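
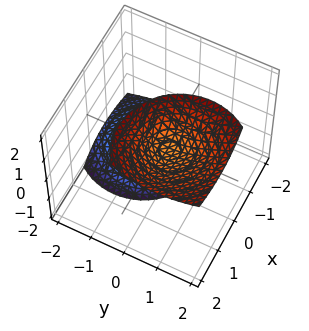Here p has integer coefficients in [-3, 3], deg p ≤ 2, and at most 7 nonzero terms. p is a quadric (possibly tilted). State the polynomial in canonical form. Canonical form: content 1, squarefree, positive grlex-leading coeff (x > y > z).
3*x^2 - 3*x*z + 3*y^2 - 3*y*z - z^2 + 2

First, the picture has 2 separate pieces. They look like related sheets of one shape, so recover p as a whole.
Next, degree: the shape is more complex than any degree-1 surface, so deg p = 2.
Then, observable constraints: it misses every integer gridline on the x-axis; no y-intercept at any integer in the box.
Finally, putting this together gives p.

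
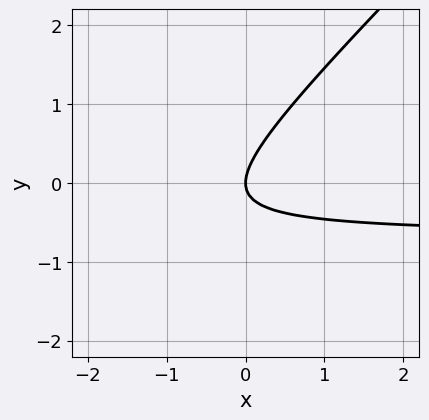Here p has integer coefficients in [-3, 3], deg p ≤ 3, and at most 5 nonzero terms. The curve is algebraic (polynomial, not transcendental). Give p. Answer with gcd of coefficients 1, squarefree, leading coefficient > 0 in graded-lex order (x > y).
3*x*y - 3*y^2 + 2*x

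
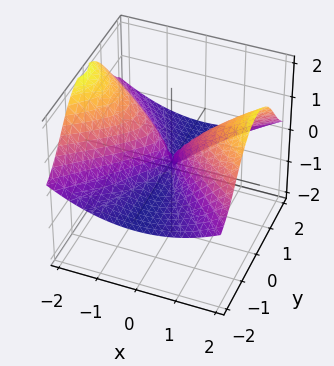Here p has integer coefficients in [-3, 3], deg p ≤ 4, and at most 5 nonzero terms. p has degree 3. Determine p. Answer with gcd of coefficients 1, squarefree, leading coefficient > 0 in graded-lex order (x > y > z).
3*y^2*z + z^3 - 2*x^2 + y^2

The degree is 3 — the shape is more complex than any degree-2 surface.
Reading off the gridlines: one x-axis crossing is at x = 0; one z-axis crossing is at z = 0; it crosses the y-axis at the gridline y = 0.
Fitting integer coefficients to these (and the overall shape) gives p.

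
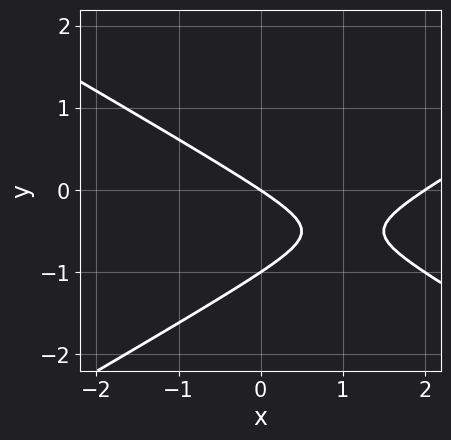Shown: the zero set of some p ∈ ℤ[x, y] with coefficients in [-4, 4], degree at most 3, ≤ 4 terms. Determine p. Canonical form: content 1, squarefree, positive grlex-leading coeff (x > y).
(a) The degree is 2 — the shape is more complex than any degree-1 curve.
(b) From the visible intercepts: the x-axis gridline crossings are at x ∈ {0, 2}; among the integer gridlines, it crosses the y-axis at y ∈ {-1, 0}.
(c) Assembling these constraints gives the stated polynomial.

x^2 - 3*y^2 - 2*x - 3*y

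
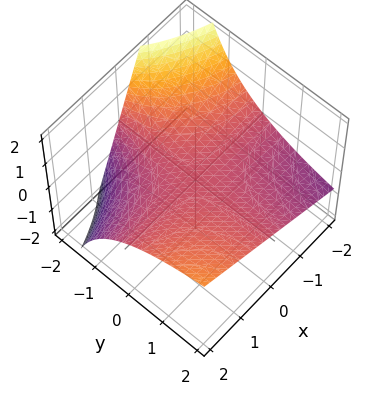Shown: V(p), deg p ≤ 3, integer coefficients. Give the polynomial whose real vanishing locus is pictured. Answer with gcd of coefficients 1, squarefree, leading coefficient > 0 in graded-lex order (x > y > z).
1. Degree: no degree-1 surface has this shape, so deg p = 2.
2. Against the integer gridlines: it meets the z-axis at z = 0 (among the integer gridlines); every point of the y-axis in the box is on the surface.
3. Solving for integer coefficients yields p as stated. Check: (-2, 0, 0) on the x-axis lies on the surface, and p(-2, 0, 0) = 0. ✓

x*y - y*z - 3*z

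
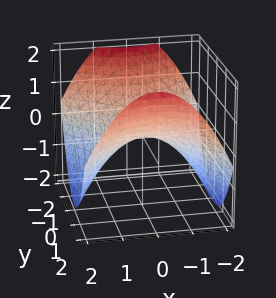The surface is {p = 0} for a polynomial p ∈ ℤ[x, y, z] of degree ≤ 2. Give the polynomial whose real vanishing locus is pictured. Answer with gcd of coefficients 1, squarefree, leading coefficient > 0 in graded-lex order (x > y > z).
First, deg p = 2. A hyperbolic paraboloid; a quadric.
Then, symmetries: mirror symmetry x ↦ −x ⇒ only even powers of x; mirror symmetry y ↦ −y ⇒ only even powers of y.
Then, checking where it meets the axes: one z-axis crossing is at z = 0; one x-axis crossing is at x = 0.
Finally, matching integer coefficients to the picture gives p.

x^2 - y^2 + 2*z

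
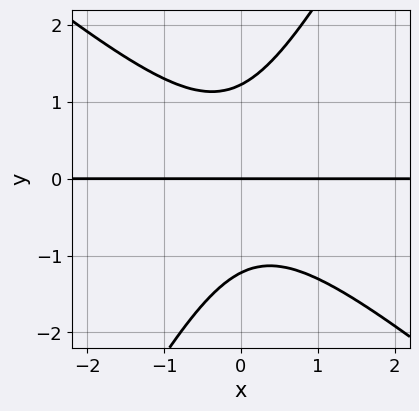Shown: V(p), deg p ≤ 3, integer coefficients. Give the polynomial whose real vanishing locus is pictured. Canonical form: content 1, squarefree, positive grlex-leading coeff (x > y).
3*x^2*y + 2*x*y^2 - 2*y^3 + 3*y

First, the degree is 3 — a generic line meets the curve in up to 3 points.
Next, observable constraints: the visible x-axis segment lies entirely on the curve; it meets the y-axis at y = 0 (among the integer gridlines).
Finally, these observations pin down the coefficients.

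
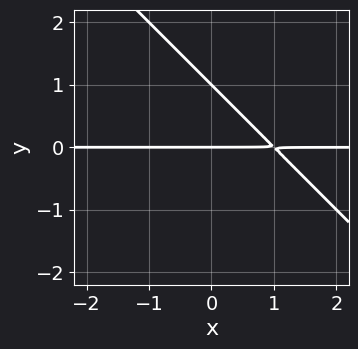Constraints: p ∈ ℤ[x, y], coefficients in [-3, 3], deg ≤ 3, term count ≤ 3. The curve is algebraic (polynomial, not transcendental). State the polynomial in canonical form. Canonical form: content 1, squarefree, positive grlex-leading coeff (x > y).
Degree: a generic line meets the curve in up to 2 points, so deg p = 2.
From the visible intercepts: the visible x-axis segment lies entirely on the curve; among the integer gridlines, it crosses the y-axis at y ∈ {0, 1}.
Putting this together gives p.

x*y + y^2 - y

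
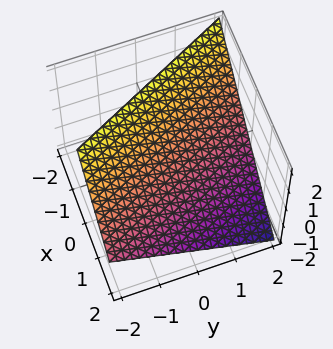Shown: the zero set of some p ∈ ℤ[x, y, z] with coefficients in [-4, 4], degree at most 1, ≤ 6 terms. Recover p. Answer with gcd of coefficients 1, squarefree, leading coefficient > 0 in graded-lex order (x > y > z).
2*x + y + 2*z - 2

1. The degree is 1 — the surface is flat (a plane).
2. Observable constraints: it meets the z-axis at z = 1 (among the integer gridlines); it crosses the y-axis at the gridline y = 2; one x-axis crossing is at x = 1.
3. Putting this together gives p.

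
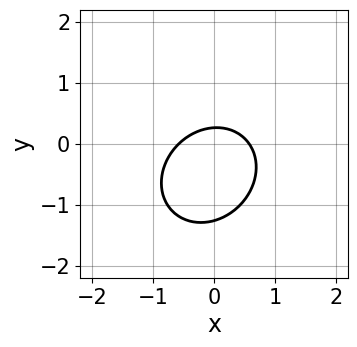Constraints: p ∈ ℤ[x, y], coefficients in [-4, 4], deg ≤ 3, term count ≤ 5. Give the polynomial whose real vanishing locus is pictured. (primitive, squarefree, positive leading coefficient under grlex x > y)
3*x^2 - x*y + 3*y^2 + 3*y - 1

1. The degree is 2 — no degree-1 curve has this shape.
2. Solving for integer coefficients yields p as stated.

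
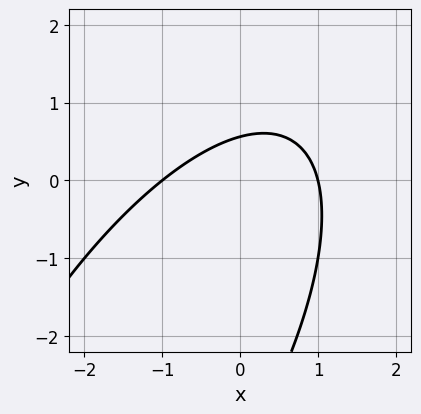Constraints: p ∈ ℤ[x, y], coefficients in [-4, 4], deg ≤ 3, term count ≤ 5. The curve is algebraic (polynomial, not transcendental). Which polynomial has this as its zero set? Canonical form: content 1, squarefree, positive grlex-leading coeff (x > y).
1. The degree is 2 — the shape is more complex than any degree-1 curve.
2. Reading off the gridlines: among the integer gridlines, it crosses the x-axis at x ∈ {-1, 1}.
3. Assembling these constraints gives the stated polynomial.

2*x^2 - 2*x*y + y^2 + 3*y - 2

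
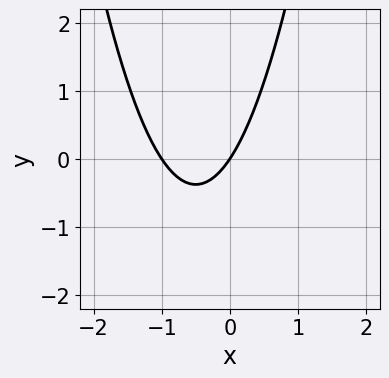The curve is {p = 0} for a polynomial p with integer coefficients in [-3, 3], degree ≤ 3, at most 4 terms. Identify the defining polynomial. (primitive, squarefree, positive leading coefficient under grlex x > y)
3*x^2 + 3*x - 2*y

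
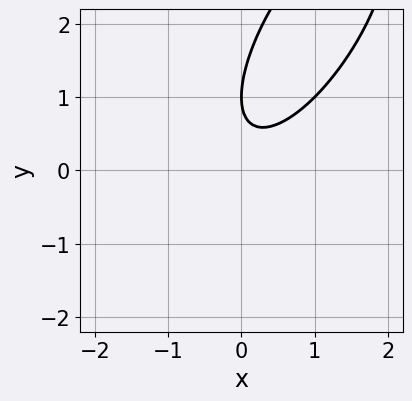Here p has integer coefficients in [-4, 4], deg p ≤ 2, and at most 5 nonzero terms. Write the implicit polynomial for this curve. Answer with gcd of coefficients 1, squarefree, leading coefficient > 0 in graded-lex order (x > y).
(a) deg p = 2. The shape is more complex than any degree-1 curve.
(b) Observable constraints: the curve avoids every integer x-axis point in the box; it meets the y-axis at y = 1 (among the integer gridlines).
(c) These observations pin down the coefficients.

2*x^2 - 2*x*y + y^2 - 2*y + 1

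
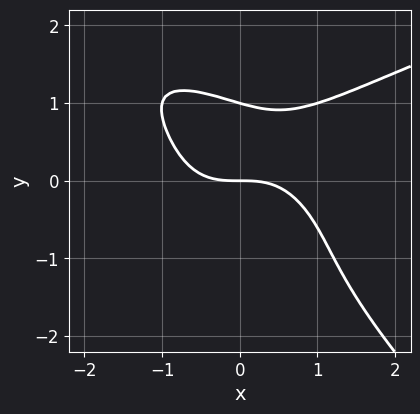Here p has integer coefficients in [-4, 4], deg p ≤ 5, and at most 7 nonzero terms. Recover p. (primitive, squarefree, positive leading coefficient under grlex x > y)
2*x*y^3 + 2*y^4 - 2*x^3 + y^2 - 3*y

(a) Degree: the shape is more complex than any degree-3 curve, so deg p = 4.
(b) Checking where it meets the axes: the y-axis gridline crossings are at y ∈ {0, 1}; it crosses the x-axis at the gridline x = 0.
(c) Putting this together gives p.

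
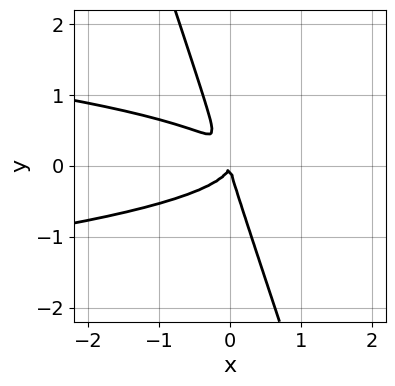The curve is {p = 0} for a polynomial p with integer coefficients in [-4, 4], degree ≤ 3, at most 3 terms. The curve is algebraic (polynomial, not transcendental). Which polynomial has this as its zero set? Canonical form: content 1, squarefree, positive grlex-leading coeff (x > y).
3*x*y^2 + y^3 + x^2

First, deg p = 3. No degree-2 curve has this shape.
Then, observable constraints: one x-axis crossing is at x = 0; it meets the y-axis at y = 0 (among the integer gridlines).
Finally, solving for integer coefficients yields p as stated.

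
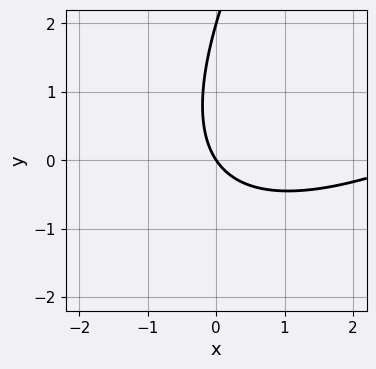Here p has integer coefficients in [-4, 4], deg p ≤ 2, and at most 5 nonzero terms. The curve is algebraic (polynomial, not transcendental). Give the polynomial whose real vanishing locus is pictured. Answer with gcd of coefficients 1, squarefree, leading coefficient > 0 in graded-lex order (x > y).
x^2 - 2*x*y + y^2 - 3*x - 2*y

deg p = 2. The shape is more complex than any degree-1 curve.
From the visible intercepts: it crosses the x-axis at the gridline x = 0; the y-axis gridline crossings are at y ∈ {0, 2}.
Solving for integer coefficients yields p as stated.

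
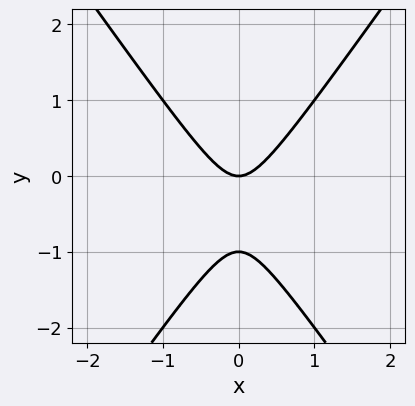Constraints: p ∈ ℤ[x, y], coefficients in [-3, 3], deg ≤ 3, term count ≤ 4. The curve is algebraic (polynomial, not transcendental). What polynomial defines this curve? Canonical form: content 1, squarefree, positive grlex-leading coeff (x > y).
2*x^2 - y^2 - y

deg p = 2.
Symmetries: mirror symmetry x ↦ −x ⇒ only even powers of x.
From the visible intercepts: among the integer gridlines, it crosses the y-axis at y ∈ {-1, 0}; it meets the x-axis at x = 0 (among the integer gridlines).
Solving for integer coefficients yields p as stated.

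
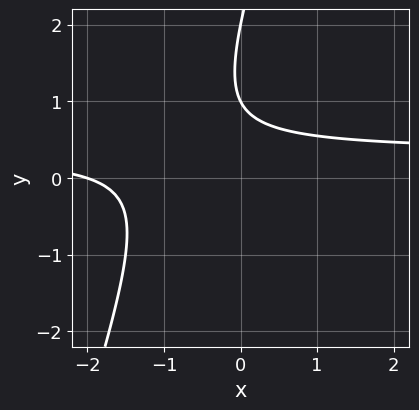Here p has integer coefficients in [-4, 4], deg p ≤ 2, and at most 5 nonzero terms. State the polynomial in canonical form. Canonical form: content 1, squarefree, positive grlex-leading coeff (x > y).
Degree: no degree-1 curve has this shape, so deg p = 2.
Observable constraints: among the integer gridlines, it crosses the y-axis at y ∈ {1, 2}; it crosses the x-axis at the gridline x = -2.
These observations pin down the coefficients.

3*x*y - y^2 - x + 3*y - 2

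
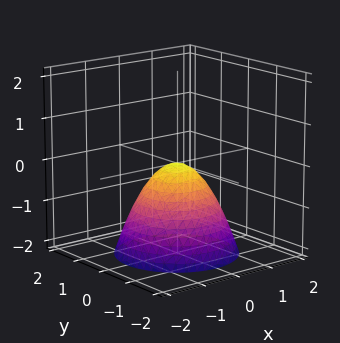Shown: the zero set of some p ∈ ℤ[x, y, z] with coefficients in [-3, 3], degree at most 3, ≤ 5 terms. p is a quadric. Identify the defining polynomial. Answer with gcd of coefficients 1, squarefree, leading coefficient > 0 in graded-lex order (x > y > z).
(a) Degree: a single bowl opening along one axis; a quadric, so deg p = 2.
(b) By symmetry, the z-axis is an axis of rotation, so x and y enter only as x² + y².
(c) From the axis intercepts and sections: one x-axis crossing is at x = 0; a circular section at z = -2 has radius between 1 and 2.
(d) The integer polynomial consistent with all of this is the stated p.

x^2 + y^2 + z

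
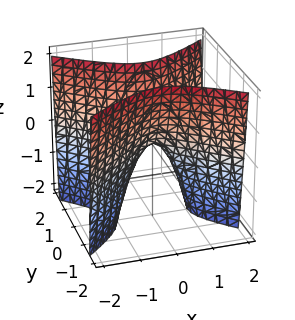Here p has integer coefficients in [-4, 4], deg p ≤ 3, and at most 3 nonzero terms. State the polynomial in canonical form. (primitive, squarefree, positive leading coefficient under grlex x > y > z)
2*x^2 - 3*y^2 + z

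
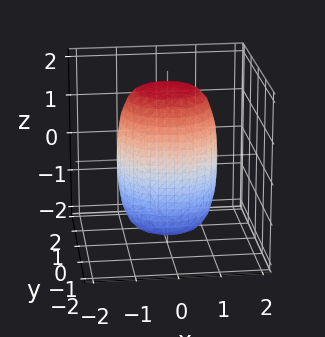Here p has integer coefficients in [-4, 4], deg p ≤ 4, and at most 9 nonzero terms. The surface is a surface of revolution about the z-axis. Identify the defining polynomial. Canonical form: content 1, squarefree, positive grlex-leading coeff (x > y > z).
The degree is 4 — a generic line meets the surface in up to 4 points.
Symmetries: rotational symmetry about the z-axis ⇒ p depends on x, y only through x² + y².
Reading off the gridlines: a circular section at z = 0 has radius between 1 and 2.
Assembling these constraints gives the stated polynomial.

2*x^4 + 4*x^2*y^2 + 2*y^4 - x^2 - y^2 + z^2 - 3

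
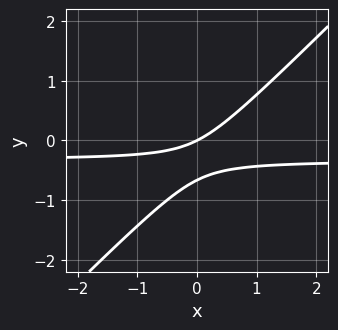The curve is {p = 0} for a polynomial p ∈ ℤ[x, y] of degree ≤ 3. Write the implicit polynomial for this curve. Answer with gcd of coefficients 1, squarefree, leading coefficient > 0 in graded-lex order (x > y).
3*x*y - 3*y^2 + x - 2*y

First, deg p = 2. No degree-1 curve has this shape.
Next, from the axis intercepts and sections: one y-axis crossing is at y = 0; one x-axis crossing is at x = 0.
Finally, putting this together gives p.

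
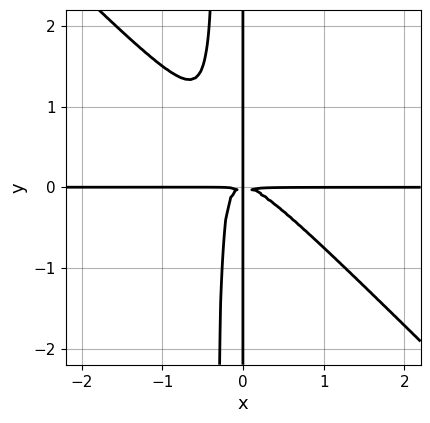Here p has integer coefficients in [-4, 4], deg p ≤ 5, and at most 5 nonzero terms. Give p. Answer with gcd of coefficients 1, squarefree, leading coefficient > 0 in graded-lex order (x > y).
1. The degree is 4 — the shape is more complex than any degree-3 curve.
2. Against the integer gridlines: the visible x-axis segment lies entirely on the curve; every point of the y-axis in the box is on the curve.
3. The integer polynomial consistent with all of this is the stated p.

3*x^3*y + 3*x^2*y^2 + x*y^2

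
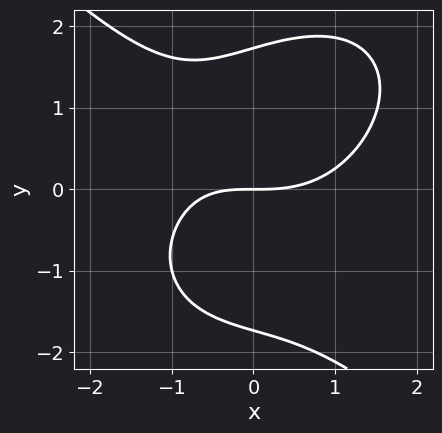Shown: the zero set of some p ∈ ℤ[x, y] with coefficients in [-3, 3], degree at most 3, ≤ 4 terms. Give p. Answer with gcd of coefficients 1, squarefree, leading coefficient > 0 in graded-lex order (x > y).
x^3 + y^3 - x*y - 3*y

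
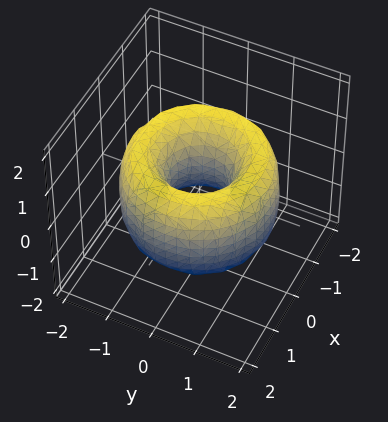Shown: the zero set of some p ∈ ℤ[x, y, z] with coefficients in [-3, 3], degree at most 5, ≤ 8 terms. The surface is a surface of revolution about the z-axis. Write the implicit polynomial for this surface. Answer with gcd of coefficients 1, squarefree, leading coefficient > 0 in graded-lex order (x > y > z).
x^4 + 2*x^2*y^2 + y^4 - 3*x^2 - 3*y^2 + z^2 + 1

(a) deg p = 4.
(b) Symmetries: the surface is invariant under rotation about z: p = q(x² + y², z).
(c) Observable constraints: a circular section at z = -1 has radius exactly 1; no z-intercept at any integer in the box.
(d) Putting this together gives p.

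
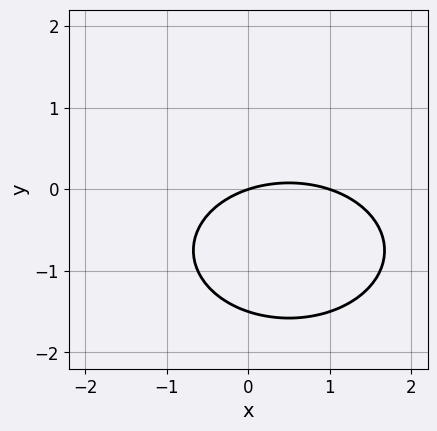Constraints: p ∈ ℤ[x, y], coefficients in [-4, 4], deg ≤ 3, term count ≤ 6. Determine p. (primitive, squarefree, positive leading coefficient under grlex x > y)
x^2 + 2*y^2 - x + 3*y

Degree: a generic line meets the curve in up to 2 points, so deg p = 2.
Reading off the gridlines: it meets the y-axis at y = 0 (among the integer gridlines); among the integer gridlines, it crosses the x-axis at x ∈ {0, 1}.
The integer polynomial consistent with all of this is the stated p.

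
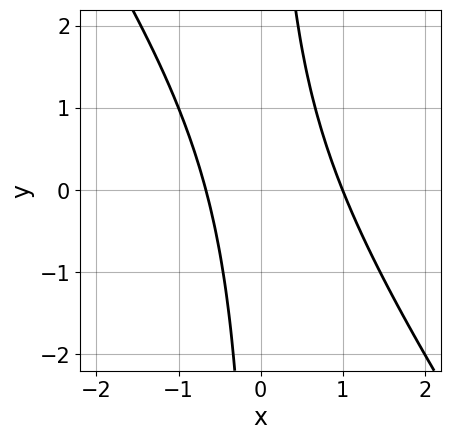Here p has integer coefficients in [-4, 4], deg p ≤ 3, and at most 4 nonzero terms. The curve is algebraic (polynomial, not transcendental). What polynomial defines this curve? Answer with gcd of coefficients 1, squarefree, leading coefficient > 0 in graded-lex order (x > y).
3*x^2 + 2*x*y - x - 2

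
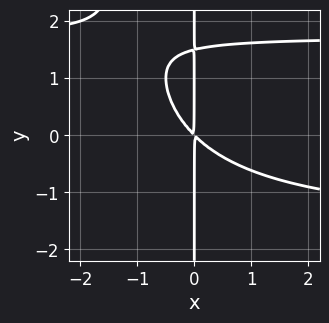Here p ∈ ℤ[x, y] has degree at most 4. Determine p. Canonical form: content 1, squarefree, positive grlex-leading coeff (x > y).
First, the degree is 4 — a generic line meets the curve in up to 4 points.
Next, against the integer gridlines: the visible y-axis segment lies entirely on the curve.
Finally, the integer polynomial consistent with all of this is the stated p.

x^2*y^2 + 2*x*y^2 - 3*x^2 - 3*x*y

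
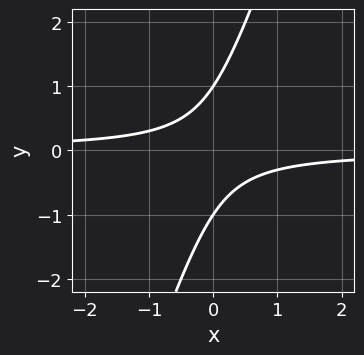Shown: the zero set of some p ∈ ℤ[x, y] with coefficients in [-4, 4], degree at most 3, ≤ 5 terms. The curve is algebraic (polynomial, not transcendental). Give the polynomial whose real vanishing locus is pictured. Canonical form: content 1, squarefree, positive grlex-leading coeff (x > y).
First, deg p = 2.
Then, from the visible intercepts: the y-axis gridline crossings are at y ∈ {-1, 1}; the curve avoids every integer x-axis point in the box.
Finally, matching integer coefficients to the picture gives p.

3*x*y - y^2 + 1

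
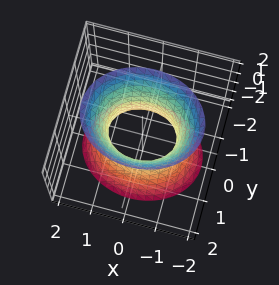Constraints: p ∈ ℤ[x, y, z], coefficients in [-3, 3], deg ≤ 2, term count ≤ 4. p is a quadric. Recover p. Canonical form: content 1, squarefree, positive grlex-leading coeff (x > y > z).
1. Degree: an hourglass — one-sheet hyperboloid; a quadric, so deg p = 2.
2. Symmetries: mirror symmetry y ↦ −y ⇒ only even powers of y; the z ↦ −z reflection is a symmetry, so z appears only in even powers; mirror symmetry x ↦ −x ⇒ only even powers of x.
3. From the axis intercepts and sections: no z-intercept at any integer in the box; among the integer gridlines, it crosses the x-axis at x ∈ {-1, 1}.
4. Solving for integer coefficients yields p as stated.

2*x^2 + 3*y^2 - z^2 - 2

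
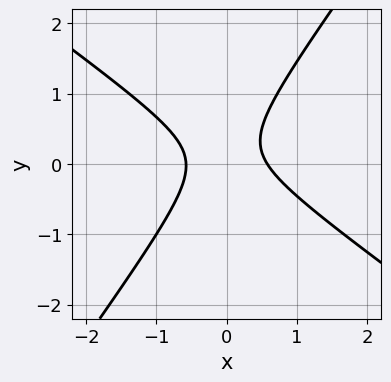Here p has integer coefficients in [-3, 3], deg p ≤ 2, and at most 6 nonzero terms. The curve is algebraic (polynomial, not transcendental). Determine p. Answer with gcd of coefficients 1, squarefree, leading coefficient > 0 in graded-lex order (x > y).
1. deg p = 2. The shape is more complex than any degree-1 curve.
2. Checking where it meets the axes: it misses every integer gridline on the y-axis.
3. Assembling these constraints gives the stated polynomial.

3*x^2 + 2*x*y - 3*y^2 + y - 1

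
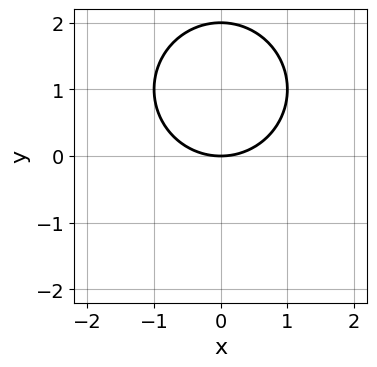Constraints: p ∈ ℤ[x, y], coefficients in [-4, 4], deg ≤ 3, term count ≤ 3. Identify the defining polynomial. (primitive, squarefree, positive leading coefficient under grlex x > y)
The degree is 2 — no degree-1 curve has this shape.
Symmetries: the x ↦ −x reflection is a symmetry, so x appears only in even powers.
Reading off the gridlines: among the integer gridlines, it crosses the y-axis at y ∈ {0, 2}; it meets the x-axis at x = 0 (among the integer gridlines).
These observations pin down the coefficients.

x^2 + y^2 - 2*y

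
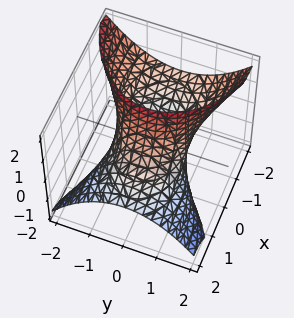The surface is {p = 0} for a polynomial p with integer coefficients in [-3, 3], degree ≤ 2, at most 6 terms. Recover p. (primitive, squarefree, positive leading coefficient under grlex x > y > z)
(a) Degree: the shape is more complex than any degree-1 surface, so deg p = 2.
(b) Against the integer gridlines: no z-intercept at any integer in the box; among the integer gridlines, it crosses the y-axis at y ∈ {-1, 1}.
(c) Together with the visible shape, these determine p as stated.

x^2 + 3*x*z + 2*y^2 - 2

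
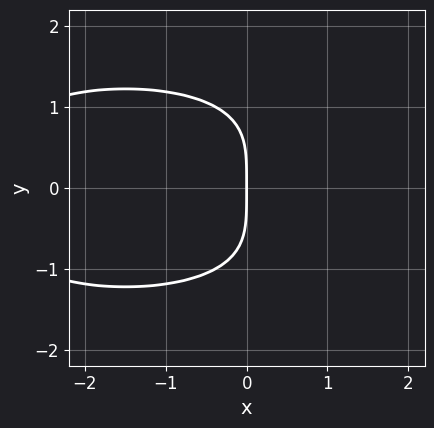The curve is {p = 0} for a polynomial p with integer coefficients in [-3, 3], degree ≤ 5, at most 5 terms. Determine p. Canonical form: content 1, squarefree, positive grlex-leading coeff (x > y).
1. The degree is 4 — no degree-3 curve has this shape.
2. Symmetries: mirror symmetry y ↦ −y ⇒ only even powers of y.
3. From the axis intercepts and sections: one y-axis crossing is at y = 0; one x-axis crossing is at x = 0.
4. Solving for integer coefficients yields p as stated.

y^4 + x^2 + 3*x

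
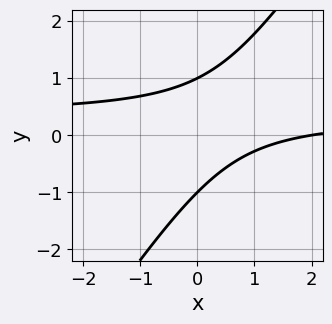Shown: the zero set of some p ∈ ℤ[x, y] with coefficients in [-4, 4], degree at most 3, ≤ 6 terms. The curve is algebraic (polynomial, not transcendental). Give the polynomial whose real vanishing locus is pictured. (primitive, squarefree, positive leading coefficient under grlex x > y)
3*x*y - 2*y^2 - x + 2

1. Degree: no degree-1 curve has this shape, so deg p = 2.
2. Reading off the gridlines: one x-axis crossing is at x = 2; the y-axis gridline crossings are at y ∈ {-1, 1}.
3. Together with the visible shape, these determine p as stated.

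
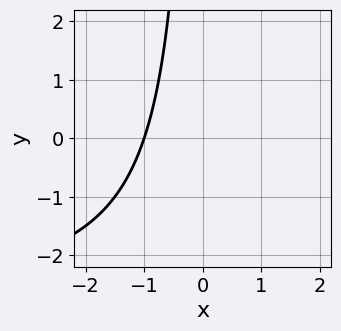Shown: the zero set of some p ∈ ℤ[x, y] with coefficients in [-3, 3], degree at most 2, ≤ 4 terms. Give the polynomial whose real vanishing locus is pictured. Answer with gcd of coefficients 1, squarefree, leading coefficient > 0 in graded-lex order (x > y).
x*y + 3*x + 3

Degree: the shape is more complex than any degree-1 curve, so deg p = 2.
From the axis intercepts and sections: no y-intercept at any integer in the box; it meets the x-axis at x = -1 (among the integer gridlines).
Assembling these constraints gives the stated polynomial.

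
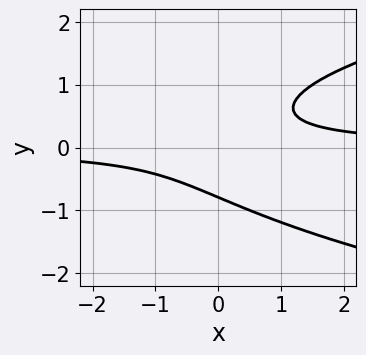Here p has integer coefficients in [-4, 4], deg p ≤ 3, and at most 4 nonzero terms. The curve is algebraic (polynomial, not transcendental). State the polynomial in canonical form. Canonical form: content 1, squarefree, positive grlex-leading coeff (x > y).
The degree is 3 — no degree-2 curve has this shape.
Observable constraints: no x-intercept at any integer in the box.
Assembling these constraints gives the stated polynomial.

2*y^3 - 2*x*y + 1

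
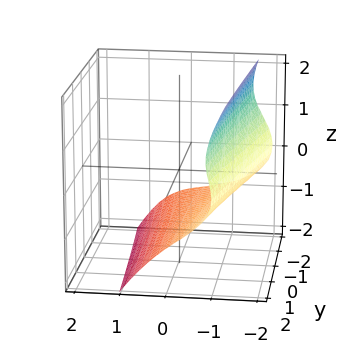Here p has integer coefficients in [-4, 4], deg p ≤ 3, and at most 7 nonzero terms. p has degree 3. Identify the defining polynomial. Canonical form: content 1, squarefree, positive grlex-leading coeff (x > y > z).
x^3 + 3*x*z^2 + 2*z^3 + x*y + 3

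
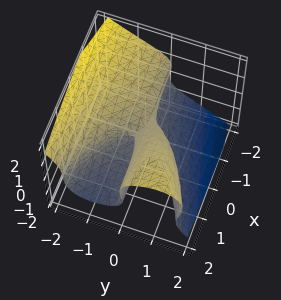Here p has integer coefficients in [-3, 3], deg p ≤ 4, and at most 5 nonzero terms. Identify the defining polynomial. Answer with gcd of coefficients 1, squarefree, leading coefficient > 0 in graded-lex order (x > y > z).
First, the degree is 3 — a generic line meets the surface in up to 3 points.
Then, from the axis intercepts and sections: one y-axis crossing is at y = 0; every point of the x-axis in the box is on the surface; one z-axis crossing is at z = 0.
Finally, solving for integer coefficients yields p as stated.

2*y^3 + 3*z^3 - 3*x*y - y*z - z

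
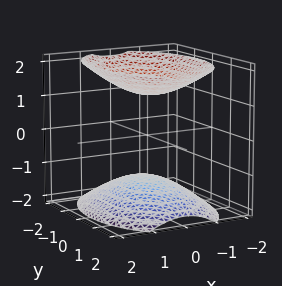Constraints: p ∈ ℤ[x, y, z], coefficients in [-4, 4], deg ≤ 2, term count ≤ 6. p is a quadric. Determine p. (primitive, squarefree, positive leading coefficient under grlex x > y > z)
(a) There are 2 components.
(b) deg p = 2.
(c) Symmetries: mirror symmetry z ↦ −z ⇒ only even powers of z; it's symmetric under y → −y, forcing even powers of y; the x ↦ −x reflection is a symmetry, so x appears only in even powers.
(d) Against the integer gridlines: the surface avoids every integer y-axis point in the box; it misses every integer gridline on the x-axis.
(e) Fitting integer coefficients to these (and the overall shape) gives p.

2*x^2 + y^2 - 2*z^2 + 3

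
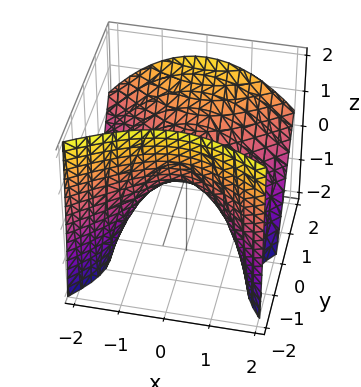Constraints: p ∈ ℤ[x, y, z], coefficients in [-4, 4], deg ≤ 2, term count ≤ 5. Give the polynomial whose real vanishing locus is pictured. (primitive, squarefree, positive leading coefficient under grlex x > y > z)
2*x^2 - 3*y^2 + 2*y*z + 3*z

(a) deg p = 2.
(b) From the axis intercepts and sections: it meets the y-axis at y = 0 (among the integer gridlines); it crosses the z-axis at the gridline z = 0; one x-axis crossing is at x = 0.
(c) Matching integer coefficients to the picture gives p.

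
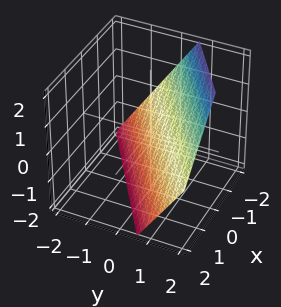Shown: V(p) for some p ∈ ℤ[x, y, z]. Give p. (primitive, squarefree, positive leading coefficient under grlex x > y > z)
First, the degree is 1 — the surface is flat (a plane).
Then, reading off the gridlines: one x-axis crossing is at x = -1; one z-axis crossing is at z = -1.
Finally, assembling these constraints gives the stated polynomial.

2*x - 3*y + 2*z + 2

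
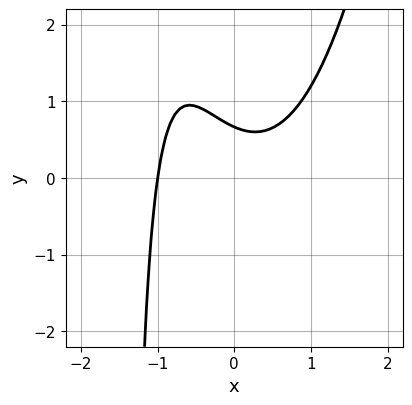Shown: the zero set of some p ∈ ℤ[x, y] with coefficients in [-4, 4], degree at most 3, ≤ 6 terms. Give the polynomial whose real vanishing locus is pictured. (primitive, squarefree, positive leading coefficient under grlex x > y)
1. The degree is 3 — no degree-2 curve has this shape.
2. Checking where it meets the axes: it meets the x-axis at x = -1 (among the integer gridlines).
3. Together with the visible shape, these determine p as stated.

3*x^3 + x^2 - 2*x*y - 3*y + 2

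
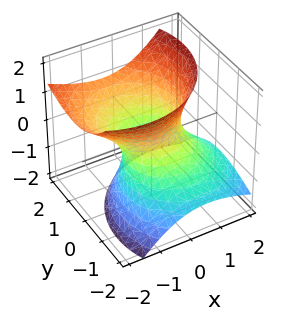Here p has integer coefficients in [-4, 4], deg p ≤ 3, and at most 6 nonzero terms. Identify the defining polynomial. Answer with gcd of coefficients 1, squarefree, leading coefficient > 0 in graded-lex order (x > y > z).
x^2 + x*z + y^2 - y*z - z^2 - 1

deg p = 2.
From the axis intercepts and sections: the y-axis gridline crossings are at y ∈ {-1, 1}; the surface avoids every integer z-axis point in the box; among the integer gridlines, it crosses the x-axis at x ∈ {-1, 1}.
The integer polynomial consistent with all of this is the stated p.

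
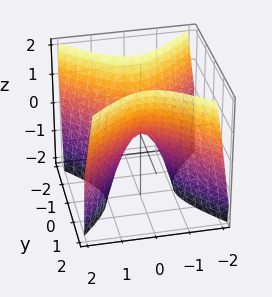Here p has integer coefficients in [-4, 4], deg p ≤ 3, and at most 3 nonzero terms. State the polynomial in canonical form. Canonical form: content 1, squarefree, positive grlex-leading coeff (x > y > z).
2*x^2 - 2*y^2 + z

First, the degree is 2 — a hyperbolic paraboloid; a quadric.
Next, symmetries: the y ↦ −y reflection is a symmetry, so y appears only in even powers; the x ↦ −x reflection is a symmetry, so x appears only in even powers.
Next, from the visible intercepts: it crosses the y-axis at the gridline y = 0; one z-axis crossing is at z = 0; it meets the x-axis at x = 0 (among the integer gridlines).
Finally, the integer polynomial consistent with all of this is the stated p.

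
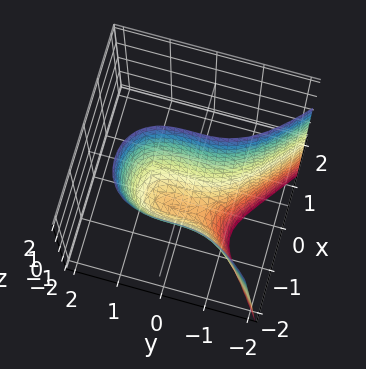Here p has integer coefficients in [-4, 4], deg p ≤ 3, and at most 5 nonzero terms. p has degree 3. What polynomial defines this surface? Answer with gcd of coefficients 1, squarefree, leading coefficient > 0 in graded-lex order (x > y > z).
First, the degree is 3 — no degree-2 surface has this shape.
Then, from the visible intercepts: it meets the z-axis at z = 0 (among the integer gridlines); it crosses the y-axis at the gridline y = 0; among the integer gridlines, it crosses the x-axis at x ∈ {-1, 0}.
Finally, fitting integer coefficients to these (and the overall shape) gives p.

y^3 + 3*x^2 + 3*x - z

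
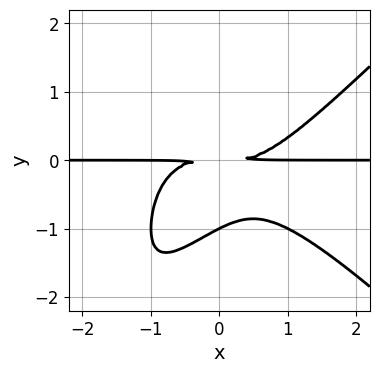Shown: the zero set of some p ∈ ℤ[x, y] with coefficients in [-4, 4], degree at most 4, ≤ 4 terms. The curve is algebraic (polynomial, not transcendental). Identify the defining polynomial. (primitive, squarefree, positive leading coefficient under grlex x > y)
x^3*y - x*y^3 - 2*y^3 - 2*y^2

First, deg p = 4. The shape is more complex than any degree-3 curve.
Next, reading off the gridlines: it meets the y-axis at y = -1 (among the integer gridlines); the visible x-axis segment lies entirely on the curve.
Finally, these observations pin down the coefficients.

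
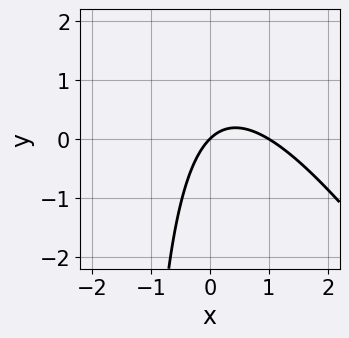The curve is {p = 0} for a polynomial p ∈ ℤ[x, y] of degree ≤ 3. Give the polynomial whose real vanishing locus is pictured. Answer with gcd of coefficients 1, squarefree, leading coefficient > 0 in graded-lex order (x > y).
3*x^2 + 2*x*y - 3*x + 3*y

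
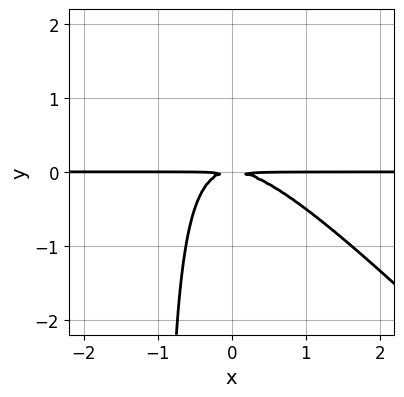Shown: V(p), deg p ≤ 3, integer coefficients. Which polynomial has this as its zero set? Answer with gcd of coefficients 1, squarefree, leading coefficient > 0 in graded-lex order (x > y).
x^2*y + x*y^2 + y^2

(a) deg p = 3. The shape is more complex than any degree-2 curve.
(b) Observable constraints: every point of the x-axis in the box is on the curve.
(c) Assembling these constraints gives the stated polynomial.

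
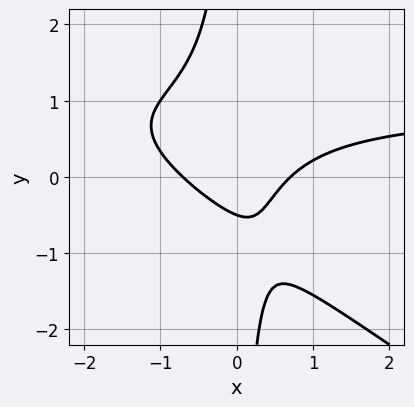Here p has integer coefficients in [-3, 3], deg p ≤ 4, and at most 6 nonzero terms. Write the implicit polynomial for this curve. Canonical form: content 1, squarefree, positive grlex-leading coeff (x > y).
2*x^2*y + 3*x*y^2 - 2*x^2 + 2*y + 1

(a) Degree: the shape is more complex than any degree-2 curve, so deg p = 3.
(b) Solving for integer coefficients yields p as stated.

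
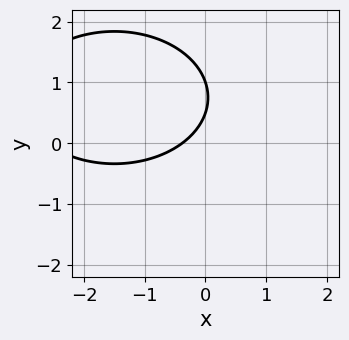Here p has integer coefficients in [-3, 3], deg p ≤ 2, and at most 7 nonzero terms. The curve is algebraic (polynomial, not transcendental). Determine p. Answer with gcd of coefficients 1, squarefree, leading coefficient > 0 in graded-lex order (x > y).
x^2 + 2*y^2 + 3*x - 3*y + 1

(a) The degree is 2 — a generic line meets the curve in up to 2 points.
(b) Checking where it meets the axes: it crosses the y-axis at the gridline y = 1.
(c) Matching integer coefficients to the picture gives p.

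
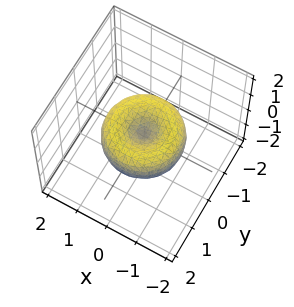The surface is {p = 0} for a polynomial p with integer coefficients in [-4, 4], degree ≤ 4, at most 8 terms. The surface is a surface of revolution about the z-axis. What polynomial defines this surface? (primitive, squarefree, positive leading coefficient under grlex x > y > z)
2*x^4 + 4*x^2*y^2 + 2*y^4 - 3*x^2 - 3*y^2 + 3*z^2

(a) deg p = 4.
(b) By symmetry, the surface is invariant under rotation about z: p = q(x² + y², z).
(c) Checking where it meets the axes: it crosses the y-axis at the gridline y = 0; a circular section at z = 0 has radius between 1 and 2.
(d) Matching integer coefficients to the picture gives p.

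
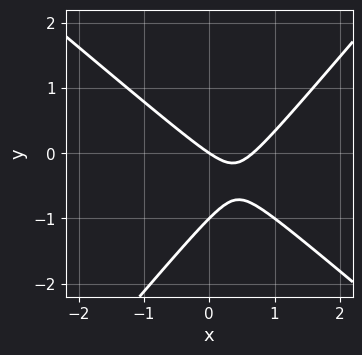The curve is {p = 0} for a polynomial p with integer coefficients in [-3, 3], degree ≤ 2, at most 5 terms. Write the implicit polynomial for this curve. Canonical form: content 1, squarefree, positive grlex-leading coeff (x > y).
3*x^2 + x*y - 3*y^2 - 2*x - 3*y

1. The degree is 2 — a generic line meets the curve in up to 2 points.
2. Observable constraints: one x-axis crossing is at x = 0; the y-axis gridline crossings are at y ∈ {-1, 0}.
3. Solving for integer coefficients yields p as stated.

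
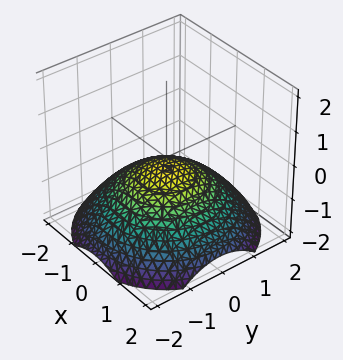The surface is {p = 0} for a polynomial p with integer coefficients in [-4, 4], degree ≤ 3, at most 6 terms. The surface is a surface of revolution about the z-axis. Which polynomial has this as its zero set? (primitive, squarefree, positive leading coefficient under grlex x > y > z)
x^2 + y^2 + 3*z + 1

The degree is 2 — a generic line meets the surface in up to 2 points.
By symmetry, every cross-section ⟂ z is a circle, so x, y appear only via x² + y².
Against the integer gridlines: a circular section at z = -1 has radius between 1 and 2; no x-intercept at any integer in the box; it misses every integer gridline on the y-axis.
Matching integer coefficients to the picture gives p.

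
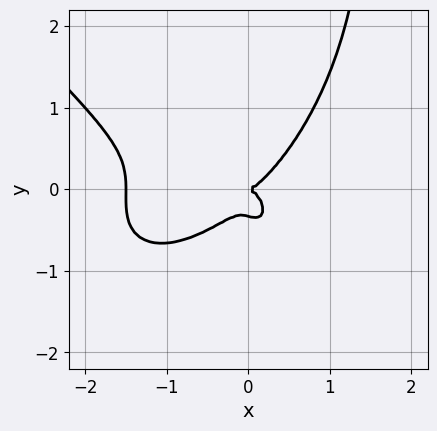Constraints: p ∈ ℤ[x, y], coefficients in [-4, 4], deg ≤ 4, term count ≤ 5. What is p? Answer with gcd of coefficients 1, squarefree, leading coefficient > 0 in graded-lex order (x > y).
First, the degree is 4 — no degree-3 curve has this shape.
Then, reading off the gridlines: it meets the y-axis at y = 0 (among the integer gridlines); it meets the x-axis at x = 0 (among the integer gridlines).
Finally, fitting integer coefficients to these (and the overall shape) gives p.

2*x^4 + 2*x*y^3 + 3*x^3 - 3*y^3 - y^2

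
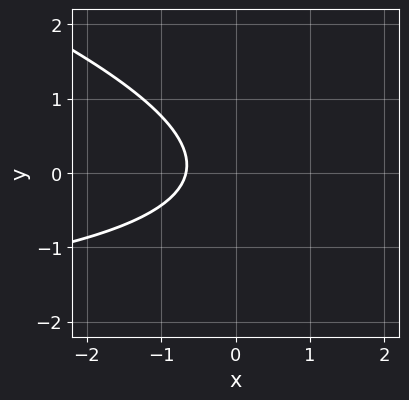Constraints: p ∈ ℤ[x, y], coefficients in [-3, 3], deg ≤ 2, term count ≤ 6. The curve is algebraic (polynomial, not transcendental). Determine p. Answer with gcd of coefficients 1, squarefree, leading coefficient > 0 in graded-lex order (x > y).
x*y + 3*y^2 + 3*x + 2

1. The degree is 2 — the shape is more complex than any degree-1 curve.
2. Checking where it meets the axes: the curve avoids every integer y-axis point in the box.
3. Matching integer coefficients to the picture gives p.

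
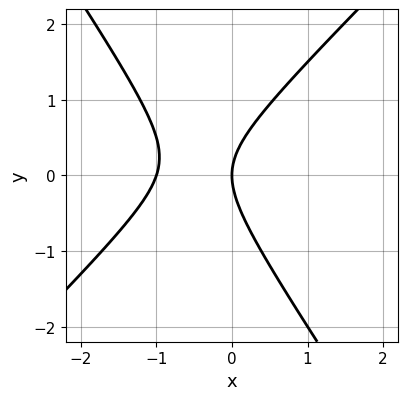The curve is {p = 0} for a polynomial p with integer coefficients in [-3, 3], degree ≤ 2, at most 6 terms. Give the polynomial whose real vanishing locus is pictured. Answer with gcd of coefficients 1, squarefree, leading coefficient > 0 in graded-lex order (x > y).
(a) The degree is 2 — the shape is more complex than any degree-1 curve.
(b) Observable constraints: among the integer gridlines, it crosses the x-axis at x ∈ {-1, 0}; it meets the y-axis at y = 0 (among the integer gridlines).
(c) These observations pin down the coefficients.

3*x^2 - x*y - 2*y^2 + 3*x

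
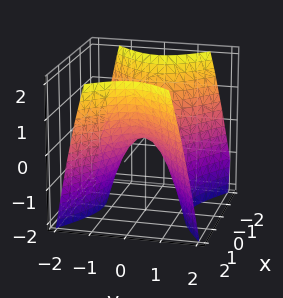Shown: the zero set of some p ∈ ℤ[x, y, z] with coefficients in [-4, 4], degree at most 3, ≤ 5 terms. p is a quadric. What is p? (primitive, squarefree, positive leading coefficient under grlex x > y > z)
First, deg p = 2. A hyperbolic paraboloid; a quadric.
Next, symmetries: it's symmetric under x → −x, forcing even powers of x; mirror symmetry y ↦ −y ⇒ only even powers of y.
Next, from the axis intercepts and sections: it crosses the z-axis at the gridline z = 0; it crosses the x-axis at the gridline x = 0.
Finally, these observations pin down the coefficients.

2*x^2 - 3*y^2 - 2*z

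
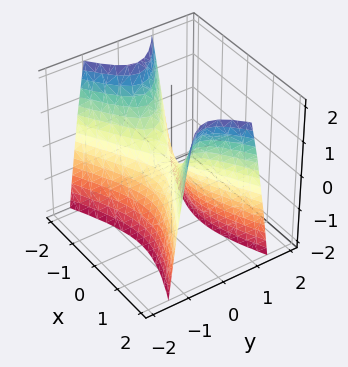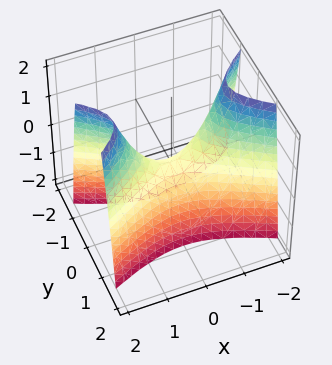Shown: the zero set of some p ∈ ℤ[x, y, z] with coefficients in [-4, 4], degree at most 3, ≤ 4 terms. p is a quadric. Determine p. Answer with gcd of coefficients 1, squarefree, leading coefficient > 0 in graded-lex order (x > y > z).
deg p = 2.
Symmetries: mirror symmetry x ↦ −x ⇒ only even powers of x; mirror symmetry y ↦ −y ⇒ only even powers of y.
Against the integer gridlines: it crosses the z-axis at the gridline z = 0; one y-axis crossing is at y = 0; one x-axis crossing is at x = 0.
Assembling these constraints gives the stated polynomial.

x^2 - 3*y^2 - z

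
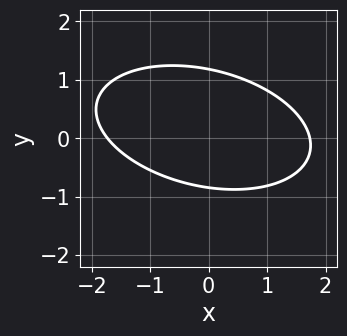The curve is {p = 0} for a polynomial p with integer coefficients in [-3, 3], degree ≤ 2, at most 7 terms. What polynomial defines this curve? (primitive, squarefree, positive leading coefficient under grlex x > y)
x^2 + x*y + 3*y^2 - y - 3

1. Degree: the shape is more complex than any degree-1 curve, so deg p = 2.
2. Solving for integer coefficients yields p as stated.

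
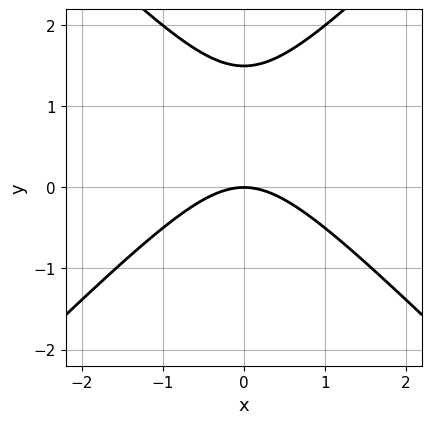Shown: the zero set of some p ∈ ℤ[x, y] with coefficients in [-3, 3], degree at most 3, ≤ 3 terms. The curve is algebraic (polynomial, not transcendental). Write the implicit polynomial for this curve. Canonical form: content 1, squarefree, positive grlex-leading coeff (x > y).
deg p = 2. No degree-1 curve has this shape.
Symmetries: mirror symmetry x ↦ −x ⇒ only even powers of x.
Checking where it meets the axes: one x-axis crossing is at x = 0; one y-axis crossing is at y = 0.
Together with the visible shape, these determine p as stated.

2*x^2 - 2*y^2 + 3*y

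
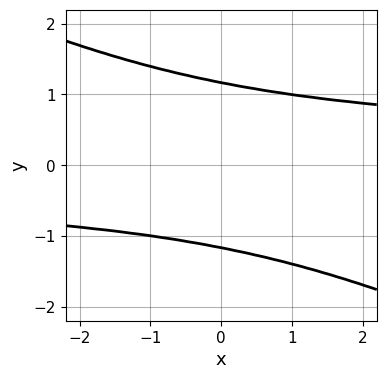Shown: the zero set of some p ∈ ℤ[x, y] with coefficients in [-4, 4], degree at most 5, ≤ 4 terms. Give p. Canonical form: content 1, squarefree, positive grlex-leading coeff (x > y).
Degree: a generic line meets the curve in up to 4 points, so deg p = 4.
Observable constraints: it misses every integer gridline on the x-axis.
These observations pin down the coefficients.

x*y^3 + 2*y^4 - 2*y^2 - 1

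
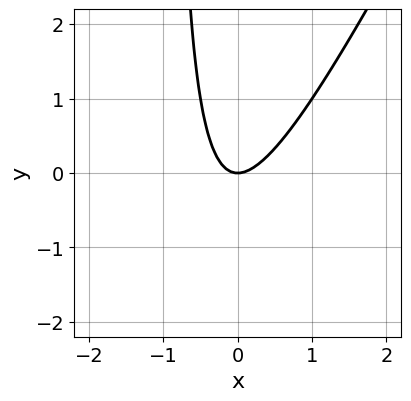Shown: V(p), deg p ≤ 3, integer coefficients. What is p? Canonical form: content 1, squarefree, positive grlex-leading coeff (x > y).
The degree is 2 — a generic line meets the curve in up to 2 points.
From the axis intercepts and sections: it crosses the y-axis at the gridline y = 0; it crosses the x-axis at the gridline x = 0.
Solving for integer coefficients yields p as stated.

2*x^2 - x*y - y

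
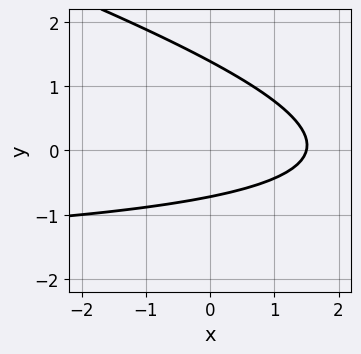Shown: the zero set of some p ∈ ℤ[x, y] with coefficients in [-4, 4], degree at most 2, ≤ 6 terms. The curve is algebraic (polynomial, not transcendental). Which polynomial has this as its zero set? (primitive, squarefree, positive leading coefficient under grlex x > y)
x*y + 3*y^2 + 2*x - 2*y - 3

(a) deg p = 2.
(b) Putting this together gives p.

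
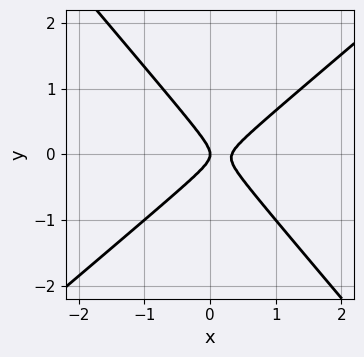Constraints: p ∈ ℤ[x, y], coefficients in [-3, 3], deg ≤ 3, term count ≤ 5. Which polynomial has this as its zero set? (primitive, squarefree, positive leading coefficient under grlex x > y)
The degree is 2 — no degree-1 curve has this shape.
Checking where it meets the axes: one y-axis crossing is at y = 0; one x-axis crossing is at x = 0.
These observations pin down the coefficients.

3*x^2 - x*y - 3*y^2 - x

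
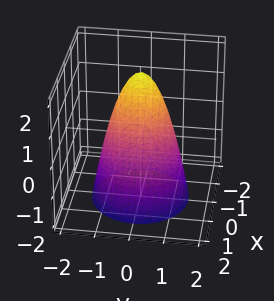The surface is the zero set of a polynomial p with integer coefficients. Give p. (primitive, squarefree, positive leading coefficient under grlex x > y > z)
(a) deg p = 2.
(b) Symmetries: every cross-section ⟂ z is a circle, so x, y appear only via x² + y².
(c) Reading off the gridlines: the y-axis gridline crossings are at y ∈ {-1, 1}; one z-axis crossing is at z = 2.
(d) These observations pin down the coefficients.

2*x^2 + 2*y^2 + z - 2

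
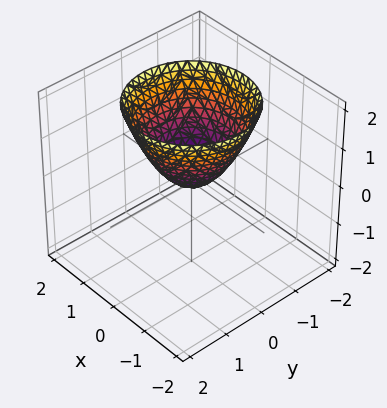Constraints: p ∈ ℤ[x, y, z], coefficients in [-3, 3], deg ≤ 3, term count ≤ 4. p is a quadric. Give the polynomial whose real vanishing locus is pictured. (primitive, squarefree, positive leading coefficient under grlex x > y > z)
x^2 + y^2 - z

(a) The degree is 2 — a single bowl opening along one axis; a quadric.
(b) Symmetries: rotational symmetry about the z-axis ⇒ p depends on x, y only through x² + y².
(c) Against the integer gridlines: one z-axis crossing is at z = 0; it meets the x-axis at x = 0 (among the integer gridlines).
(d) Fitting integer coefficients to these (and the overall shape) gives p.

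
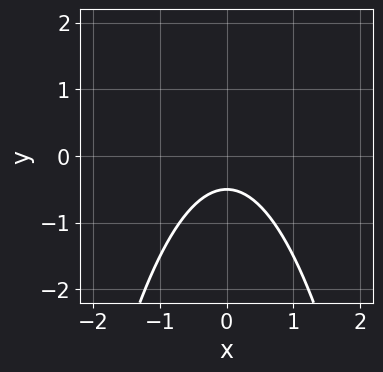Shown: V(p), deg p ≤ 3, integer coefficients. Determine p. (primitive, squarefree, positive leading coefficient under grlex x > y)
Degree: the shape is more complex than any degree-1 curve, so deg p = 2.
Symmetries: the x ↦ −x reflection is a symmetry, so x appears only in even powers.
Reading off the gridlines: the curve avoids every integer x-axis point in the box.
Together with the visible shape, these determine p as stated.

2*x^2 + 2*y + 1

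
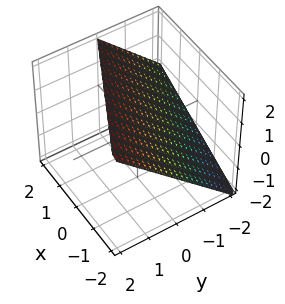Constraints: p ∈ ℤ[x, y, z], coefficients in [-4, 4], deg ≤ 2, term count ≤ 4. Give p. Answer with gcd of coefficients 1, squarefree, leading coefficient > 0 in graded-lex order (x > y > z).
1. The degree is 1 — the surface is flat (a plane).
2. Checking where it meets the axes: one x-axis crossing is at x = -2; it meets the y-axis at y = -1 (among the integer gridlines); it crosses the z-axis at the gridline z = 1.
3. The integer polynomial consistent with all of this is the stated p.

x + 2*y - 2*z + 2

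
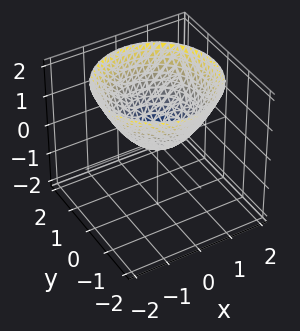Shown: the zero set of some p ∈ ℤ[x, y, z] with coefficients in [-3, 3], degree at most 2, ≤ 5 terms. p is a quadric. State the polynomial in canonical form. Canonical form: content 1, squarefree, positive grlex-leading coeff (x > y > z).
(a) The degree is 2 — a paraboloid; a quadric.
(b) Symmetry: the surface is invariant under rotation about z: p = q(x² + y², z).
(c) From the visible intercepts: it meets the z-axis at z = 0 (among the integer gridlines); it meets the x-axis at x = 0 (among the integer gridlines); it crosses the y-axis at the gridline y = 0.
(d) Matching integer coefficients to the picture gives p.

2*x^2 + 2*y^2 - 3*z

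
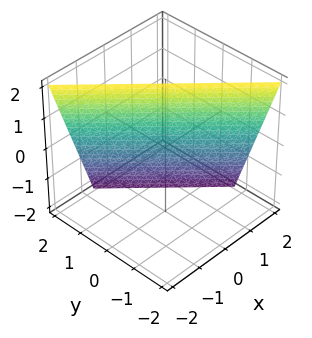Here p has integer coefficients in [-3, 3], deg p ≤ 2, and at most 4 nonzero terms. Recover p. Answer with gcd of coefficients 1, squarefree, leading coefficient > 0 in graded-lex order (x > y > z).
3*x + 3*y + z - 2

Degree: every cross-section is a straight line — this is a plane, so deg p = 1.
Reading off the gridlines: one z-axis crossing is at z = 2.
Matching integer coefficients to the picture gives p.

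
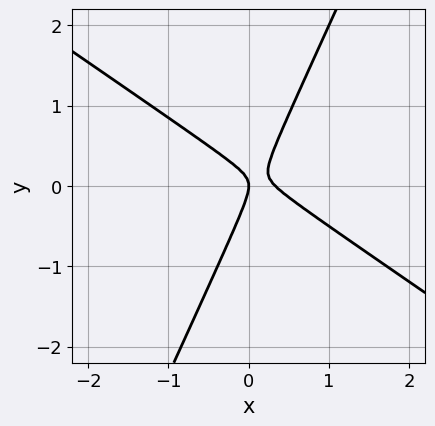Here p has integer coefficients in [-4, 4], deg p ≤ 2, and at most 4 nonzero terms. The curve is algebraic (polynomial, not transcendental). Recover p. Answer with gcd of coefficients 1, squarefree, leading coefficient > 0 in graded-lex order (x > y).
First, the degree is 2 — a generic line meets the curve in up to 2 points.
Then, from the axis intercepts and sections: it crosses the x-axis at the gridline x = 0; it crosses the y-axis at the gridline y = 0.
Finally, fitting integer coefficients to these (and the overall shape) gives p.

3*x^2 + 3*x*y - 2*y^2 - x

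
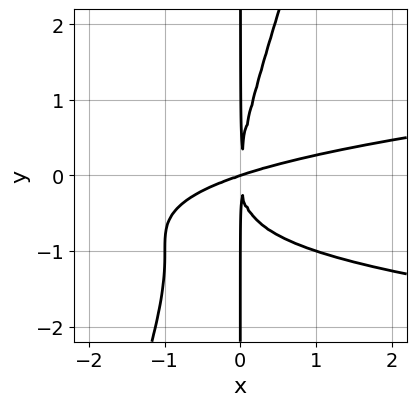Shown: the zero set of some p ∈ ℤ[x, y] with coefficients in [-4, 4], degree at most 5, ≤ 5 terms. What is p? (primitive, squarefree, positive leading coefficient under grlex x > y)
1. Degree: a generic line meets the curve in up to 4 points, so deg p = 4.
2. From the axis intercepts and sections: one x-axis crossing is at x = 0; the visible y-axis segment lies entirely on the curve.
3. Solving for integer coefficients yields p as stated.

3*x^2*y^2 - x*y^3 - x^3 + 3*x^2*y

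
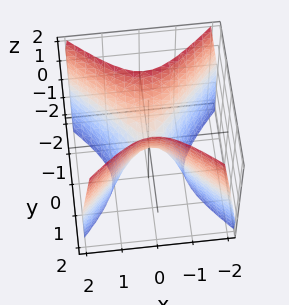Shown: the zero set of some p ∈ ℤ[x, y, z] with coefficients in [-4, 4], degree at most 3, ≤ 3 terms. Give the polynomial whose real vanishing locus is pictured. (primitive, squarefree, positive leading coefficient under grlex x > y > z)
2*x^2 - 2*y^2 + z

1. The degree is 2 — a hyperbolic paraboloid; a quadric.
2. Symmetries: mirror symmetry y ↦ −y ⇒ only even powers of y; it's symmetric under x → −x, forcing even powers of x.
3. Checking where it meets the axes: one x-axis crossing is at x = 0; one z-axis crossing is at z = 0; it crosses the y-axis at the gridline y = 0.
4. Matching integer coefficients to the picture gives p.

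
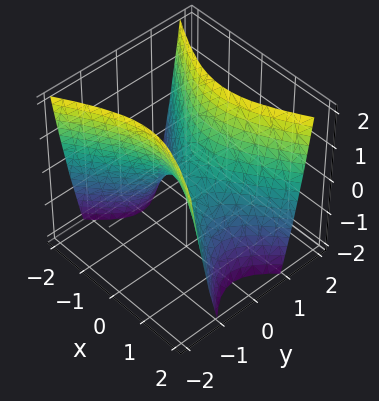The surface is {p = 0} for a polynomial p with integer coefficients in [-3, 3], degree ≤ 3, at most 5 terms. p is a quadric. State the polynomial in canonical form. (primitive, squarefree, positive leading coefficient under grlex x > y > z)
x^2 - 2*y^2 + z

Degree: a hyperbolic paraboloid; a quadric, so deg p = 2.
Symmetries: mirror symmetry y ↦ −y ⇒ only even powers of y; the x ↦ −x reflection is a symmetry, so x appears only in even powers.
Against the integer gridlines: it meets the y-axis at y = 0 (among the integer gridlines); it meets the x-axis at x = 0 (among the integer gridlines); it meets the z-axis at z = 0 (among the integer gridlines).
Matching integer coefficients to the picture gives p.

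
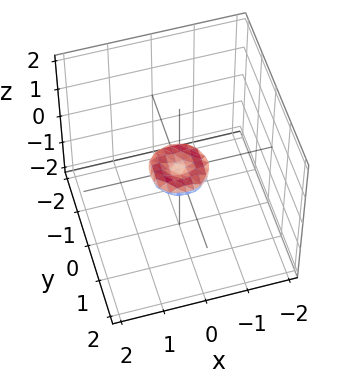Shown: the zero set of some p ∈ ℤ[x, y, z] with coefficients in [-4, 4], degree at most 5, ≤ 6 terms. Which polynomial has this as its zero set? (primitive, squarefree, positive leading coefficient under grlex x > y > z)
(a) The degree is 4 — the shape is more complex than any degree-3 surface.
(b) By symmetry, the z-axis is an axis of rotation, so x and y enter only as x² + y².
(c) Observable constraints: one z-axis crossing is at z = 0; it meets the x-axis at x = 0 (among the integer gridlines); a circular section at z = 0 has radius between 0 and 1; one y-axis crossing is at y = 0.
(d) Assembling these constraints gives the stated polynomial.

2*x^4 + 4*x^2*y^2 + 2*y^4 - x^2 - y^2 + 3*z^2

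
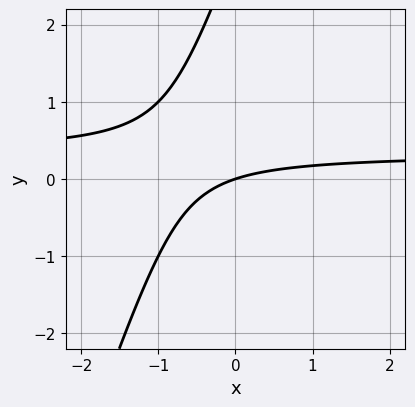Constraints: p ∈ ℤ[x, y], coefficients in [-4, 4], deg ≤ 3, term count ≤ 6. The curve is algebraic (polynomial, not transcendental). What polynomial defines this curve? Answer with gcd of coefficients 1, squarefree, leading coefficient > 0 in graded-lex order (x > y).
1. The degree is 2 — a generic line meets the curve in up to 2 points.
2. From the axis intercepts and sections: it meets the y-axis at y = 0 (among the integer gridlines); it crosses the x-axis at the gridline x = 0.
3. Fitting integer coefficients to these (and the overall shape) gives p.

3*x*y - y^2 - x + 3*y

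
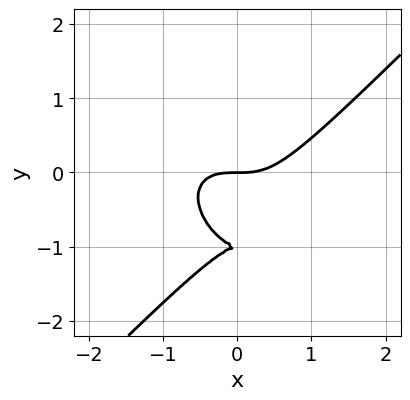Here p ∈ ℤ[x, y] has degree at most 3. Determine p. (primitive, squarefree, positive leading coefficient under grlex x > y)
x^3 - y^3 - 2*y^2 - y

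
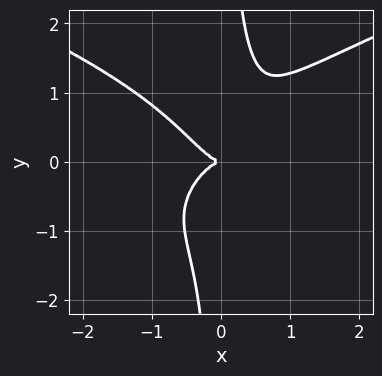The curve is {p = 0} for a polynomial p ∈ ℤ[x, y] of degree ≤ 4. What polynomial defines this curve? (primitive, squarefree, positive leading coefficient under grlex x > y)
3*x*y^3 - 3*x^3 - 2*y^2

(a) Degree: the shape is more complex than any degree-3 curve, so deg p = 4.
(b) From the axis intercepts and sections: it meets the y-axis at y = 0 (among the integer gridlines); one x-axis crossing is at x = 0.
(c) Together with the visible shape, these determine p as stated.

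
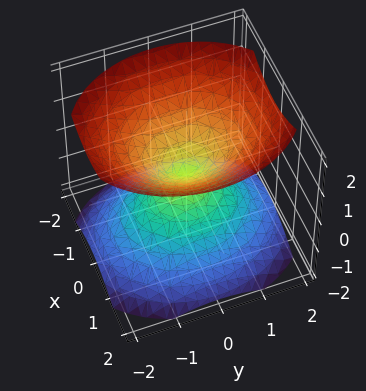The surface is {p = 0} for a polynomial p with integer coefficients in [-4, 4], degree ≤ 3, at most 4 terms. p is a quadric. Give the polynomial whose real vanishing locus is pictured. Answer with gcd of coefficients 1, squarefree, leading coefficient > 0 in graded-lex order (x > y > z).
3*x^2 + 2*y^2 - 3*z^2

I count 2 distinct pieces. They look like related sheets of one shape, so recover p as a whole.
deg p = 2. A double cone through the origin; a quadric.
Symmetries: the z ↦ −z reflection is a symmetry, so z appears only in even powers; mirror symmetry x ↦ −x ⇒ only even powers of x; mirror symmetry y ↦ −y ⇒ only even powers of y.
Checking where it meets the axes: it meets the x-axis at x = 0 (among the integer gridlines); it meets the z-axis at z = 0 (among the integer gridlines).
Together with the visible shape, these determine p as stated.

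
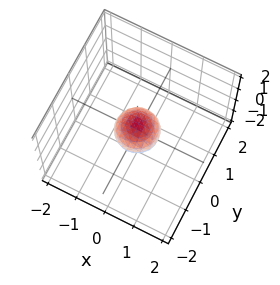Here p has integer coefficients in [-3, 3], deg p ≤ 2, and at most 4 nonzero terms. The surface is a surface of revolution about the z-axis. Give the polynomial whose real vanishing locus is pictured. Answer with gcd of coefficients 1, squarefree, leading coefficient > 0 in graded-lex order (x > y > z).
2*x^2 + 2*y^2 + 3*z^2 - 1

deg p = 2. A generic line meets the surface in up to 2 points.
Symmetry: every cross-section ⟂ z is a circle, so x, y appear only via x² + y².
Reading off the gridlines: a circular section at z = 0 has radius between 0 and 1.
Putting this together gives p.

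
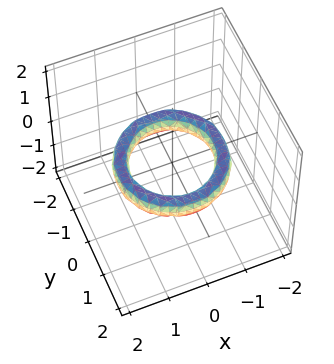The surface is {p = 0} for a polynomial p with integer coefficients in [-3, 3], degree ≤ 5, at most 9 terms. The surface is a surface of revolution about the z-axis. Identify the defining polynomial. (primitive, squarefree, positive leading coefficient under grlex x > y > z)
1. deg p = 4. No degree-3 surface has this shape.
2. By symmetry, every cross-section ⟂ z is a circle, so x, y appear only via x² + y².
3. Observable constraints: a circular section at z = 0 has radius exactly 1; the y-axis gridline crossings are at y ∈ {-1, 1}; it misses every integer gridline on the z-axis.
4. The integer polynomial consistent with all of this is the stated p. Check: (-1, 0, 0) on the x-axis lies on the surface, and p(-1, 0, 0) = 0. ✓

x^4 + 2*x^2*y^2 + y^4 - 3*x^2 - 3*y^2 + 2*z^2 + 2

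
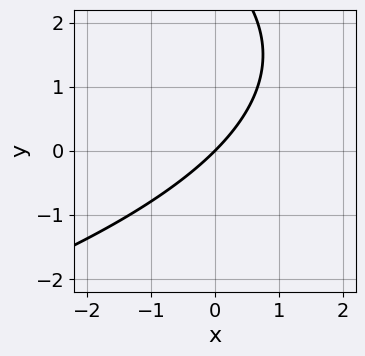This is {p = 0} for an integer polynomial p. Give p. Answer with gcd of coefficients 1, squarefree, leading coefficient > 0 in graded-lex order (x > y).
(a) deg p = 2. No degree-1 curve has this shape.
(b) Observable constraints: one y-axis crossing is at y = 0; it crosses the x-axis at the gridline x = 0.
(c) These observations pin down the coefficients.

y^2 + 3*x - 3*y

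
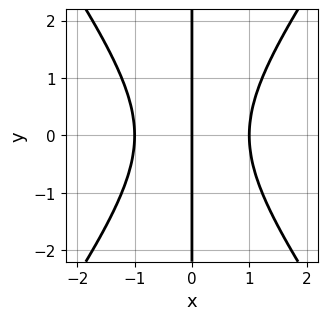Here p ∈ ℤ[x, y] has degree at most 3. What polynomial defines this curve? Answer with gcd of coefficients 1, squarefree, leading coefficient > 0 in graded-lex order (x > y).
2*x^3 - x*y^2 - 2*x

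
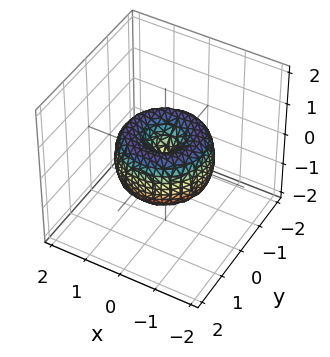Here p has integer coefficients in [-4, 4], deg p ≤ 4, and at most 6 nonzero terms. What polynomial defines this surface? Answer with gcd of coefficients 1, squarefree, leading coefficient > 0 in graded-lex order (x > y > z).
2*x^4 + 4*x^2*y^2 + 2*y^4 - 3*x^2 - 3*y^2 + 2*z^2

(a) Degree: a generic line meets the surface in up to 4 points, so deg p = 4.
(b) Symmetries: the z-axis is an axis of rotation, so x and y enter only as x² + y².
(c) Against the integer gridlines: one x-axis crossing is at x = 0; it meets the z-axis at z = 0 (among the integer gridlines).
(d) Together with the visible shape, these determine p as stated.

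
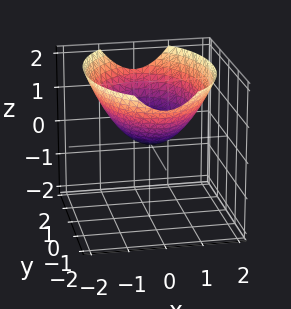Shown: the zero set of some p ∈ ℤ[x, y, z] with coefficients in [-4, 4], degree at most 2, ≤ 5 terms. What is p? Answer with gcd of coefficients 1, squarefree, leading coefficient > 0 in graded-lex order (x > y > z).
(a) Degree: a single bowl opening along one axis; a quadric, so deg p = 2.
(b) Symmetries: the x ↦ −x reflection is a symmetry, so x appears only in even powers; the y ↦ −y reflection is a symmetry, so y appears only in even powers.
(c) Observable constraints: it meets the y-axis at y = 0 (among the integer gridlines); it crosses the z-axis at the gridline z = 0; it crosses the x-axis at the gridline x = 0.
(d) Fitting integer coefficients to these (and the overall shape) gives p.

2*x^2 + y^2 - 3*z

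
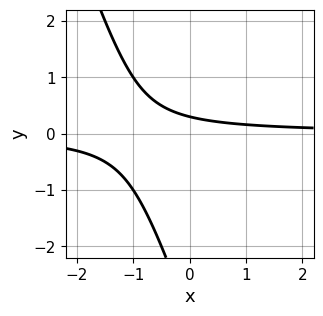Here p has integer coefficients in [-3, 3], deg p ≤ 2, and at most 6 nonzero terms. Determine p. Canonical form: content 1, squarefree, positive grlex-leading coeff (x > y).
3*x*y + y^2 + 3*y - 1

First, deg p = 2. The shape is more complex than any degree-1 curve.
Then, checking where it meets the axes: the curve avoids every integer x-axis point in the box.
Finally, solving for integer coefficients yields p as stated.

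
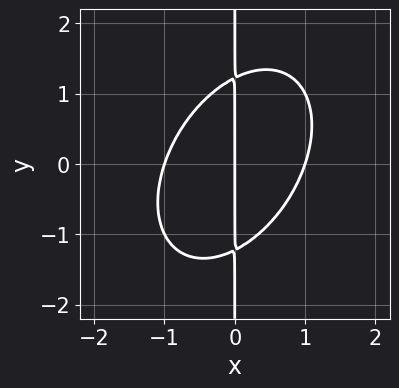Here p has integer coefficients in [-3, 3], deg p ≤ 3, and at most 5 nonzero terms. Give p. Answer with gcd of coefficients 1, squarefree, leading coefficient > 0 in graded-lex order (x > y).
3*x^3 - 2*x^2*y + 2*x*y^2 - 3*x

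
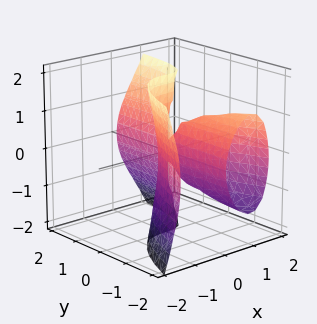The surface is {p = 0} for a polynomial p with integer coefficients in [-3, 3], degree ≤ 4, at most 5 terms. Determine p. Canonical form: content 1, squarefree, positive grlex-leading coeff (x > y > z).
Degree: the shape is more complex than any degree-2 surface, so deg p = 3.
Against the integer gridlines: the visible z-axis segment lies entirely on the surface; every point of the y-axis in the box is on the surface; one x-axis crossing is at x = 0.
These observations pin down the coefficients.

3*x^3 - y*z^2 + 3*x*y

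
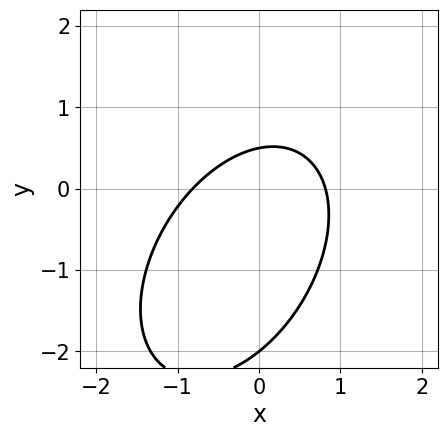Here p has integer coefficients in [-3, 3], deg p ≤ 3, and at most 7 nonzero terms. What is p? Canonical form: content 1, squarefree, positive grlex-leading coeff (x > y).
3*x^2 - 2*x*y + 2*y^2 + 3*y - 2

deg p = 2. The shape is more complex than any degree-1 curve.
Checking where it meets the axes: it meets the y-axis at y = -2 (among the integer gridlines).
Solving for integer coefficients yields p as stated.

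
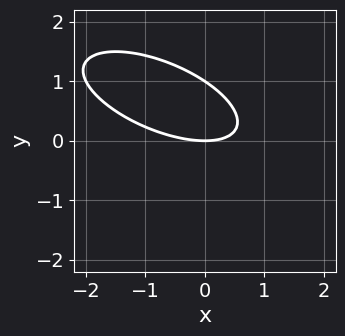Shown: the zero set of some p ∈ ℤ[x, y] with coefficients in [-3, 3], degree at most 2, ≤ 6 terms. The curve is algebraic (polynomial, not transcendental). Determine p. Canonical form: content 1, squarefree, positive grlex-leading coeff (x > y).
x^2 + 2*x*y + 3*y^2 - 3*y

Degree: the shape is more complex than any degree-1 curve, so deg p = 2.
Against the integer gridlines: among the integer gridlines, it crosses the y-axis at y ∈ {0, 1}; it crosses the x-axis at the gridline x = 0.
The integer polynomial consistent with all of this is the stated p.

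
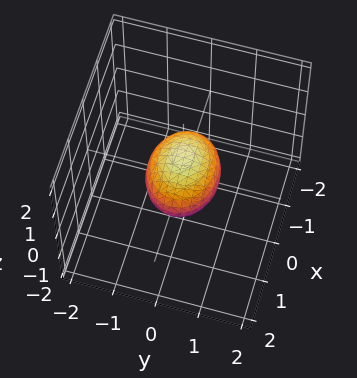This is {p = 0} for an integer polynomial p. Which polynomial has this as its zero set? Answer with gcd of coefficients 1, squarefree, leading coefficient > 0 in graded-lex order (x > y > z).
2*x^2 + 3*y^2 + 3*z^2 - 2

(a) Degree: bounded and convex; a quadric, so deg p = 2.
(b) Symmetries: the x ↦ −x reflection is a symmetry, so x appears only in even powers; the z ↦ −z reflection is a symmetry, so z appears only in even powers; the y ↦ −y reflection is a symmetry, so y appears only in even powers.
(c) Reading off the gridlines: the x-axis gridline crossings are at x ∈ {-1, 1}.
(d) The integer polynomial consistent with all of this is the stated p.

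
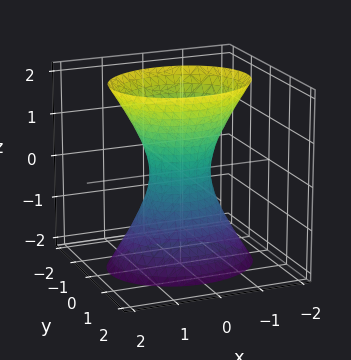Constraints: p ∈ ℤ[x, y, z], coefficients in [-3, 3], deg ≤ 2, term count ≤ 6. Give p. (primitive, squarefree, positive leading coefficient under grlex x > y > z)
2*x^2 + 3*y^2 - z^2 - 1

1. Degree: an hourglass — one-sheet hyperboloid; a quadric, so deg p = 2.
2. Symmetries: mirror symmetry z ↦ −z ⇒ only even powers of z; the x ↦ −x reflection is a symmetry, so x appears only in even powers; the y ↦ −y reflection is a symmetry, so y appears only in even powers.
3. Observable constraints: the surface avoids every integer z-axis point in the box.
4. Together with the visible shape, these determine p as stated.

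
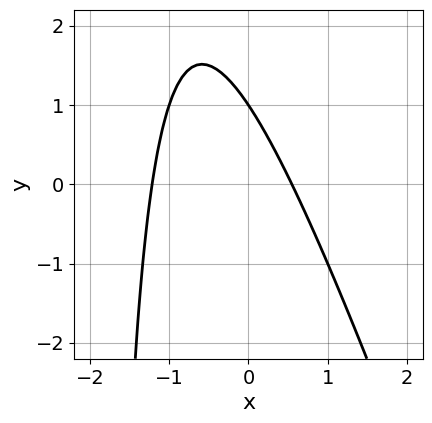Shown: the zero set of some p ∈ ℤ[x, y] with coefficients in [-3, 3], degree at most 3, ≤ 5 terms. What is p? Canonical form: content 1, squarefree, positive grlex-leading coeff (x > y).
1. deg p = 2. No degree-1 curve has this shape.
2. Against the integer gridlines: it crosses the y-axis at the gridline y = 1.
3. Putting this together gives p.

3*x^2 + x*y + 2*x + 2*y - 2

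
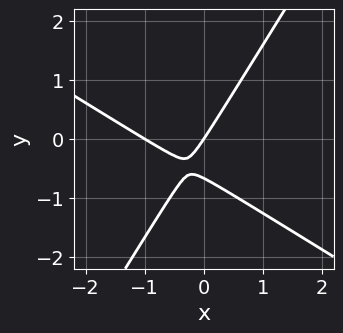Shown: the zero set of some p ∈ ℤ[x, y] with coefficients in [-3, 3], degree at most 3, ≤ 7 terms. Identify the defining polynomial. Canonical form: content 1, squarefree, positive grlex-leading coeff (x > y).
3*x^2 + 3*x*y - 3*y^2 + 3*x - 2*y

First, the degree is 2 — no degree-1 curve has this shape.
Then, checking where it meets the axes: one y-axis crossing is at y = 0; among the integer gridlines, it crosses the x-axis at x ∈ {-1, 0}.
Finally, these observations pin down the coefficients.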